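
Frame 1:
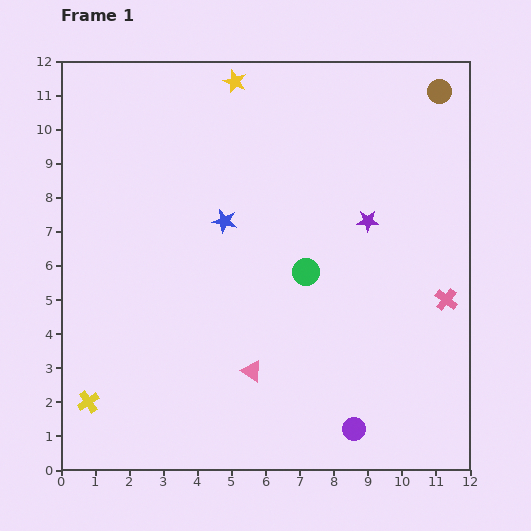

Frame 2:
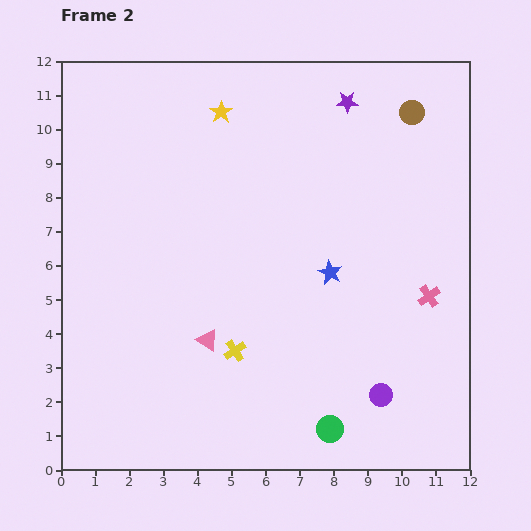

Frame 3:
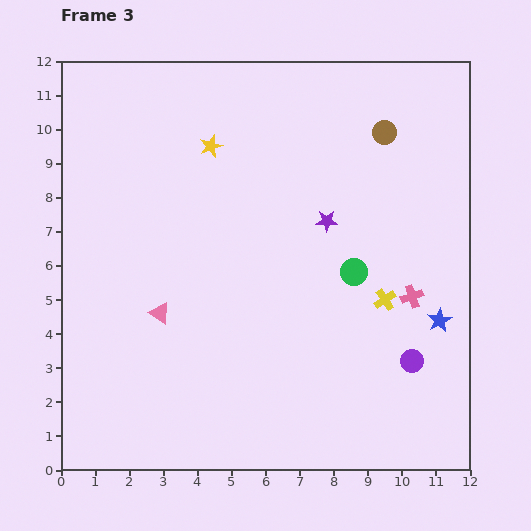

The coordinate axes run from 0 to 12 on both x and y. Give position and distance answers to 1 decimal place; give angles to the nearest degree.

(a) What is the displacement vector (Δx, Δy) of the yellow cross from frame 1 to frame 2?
(4.3, 1.5)

The yellow cross was at (0.8, 2.0) in frame 1 and (5.1, 3.5) in frame 2.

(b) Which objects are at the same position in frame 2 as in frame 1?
none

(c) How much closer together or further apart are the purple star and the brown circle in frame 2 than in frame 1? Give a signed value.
-2.4

Distance in frame 1: 4.3. Distance in frame 2: 1.9.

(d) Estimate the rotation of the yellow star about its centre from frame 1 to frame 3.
30° clockwise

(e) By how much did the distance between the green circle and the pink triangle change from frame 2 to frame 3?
+1.4

Distance in frame 2: 4.4. Distance in frame 3: 5.8.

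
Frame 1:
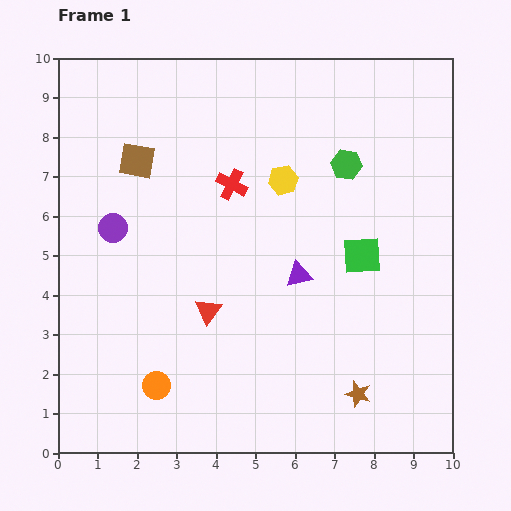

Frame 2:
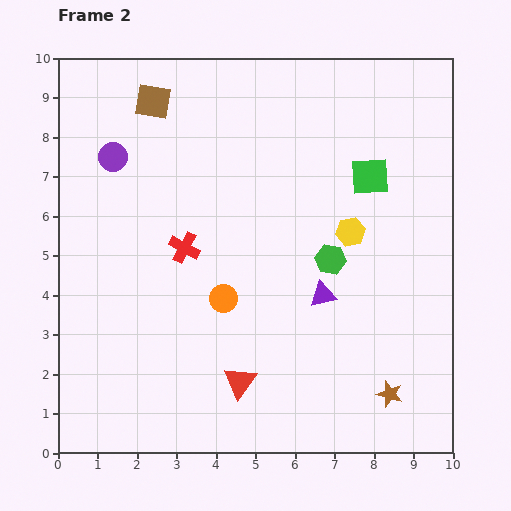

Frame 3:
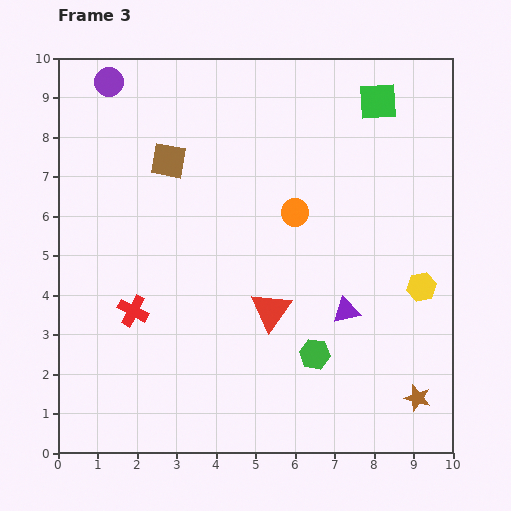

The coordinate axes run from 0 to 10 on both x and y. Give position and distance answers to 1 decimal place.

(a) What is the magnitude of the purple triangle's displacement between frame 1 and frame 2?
0.8

The purple triangle moved from (6.1, 4.5) to (6.7, 4.0), a distance of √(0.6² + 0.5²) ≈ 0.8.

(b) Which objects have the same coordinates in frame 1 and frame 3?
none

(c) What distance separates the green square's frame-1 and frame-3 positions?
3.9

The green square moved from (7.7, 5.0) to (8.1, 8.9), a distance of √(0.4² + 3.9²) ≈ 3.9.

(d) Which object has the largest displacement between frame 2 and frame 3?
the orange circle

(moved 2.8; next 2.4)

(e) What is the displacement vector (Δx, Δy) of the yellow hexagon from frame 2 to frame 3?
(1.8, -1.4)

The yellow hexagon was at (7.4, 5.6) in frame 2 and (9.2, 4.2) in frame 3.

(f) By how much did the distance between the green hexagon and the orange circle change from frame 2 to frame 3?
+0.7

Distance in frame 2: 2.9. Distance in frame 3: 3.6.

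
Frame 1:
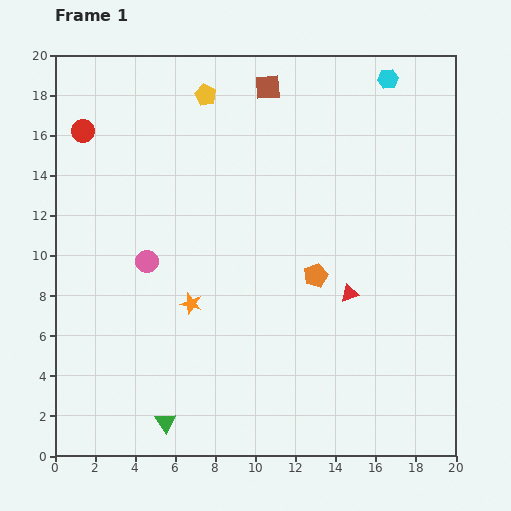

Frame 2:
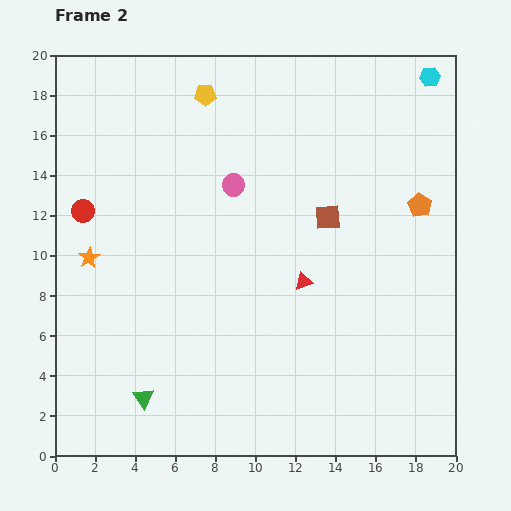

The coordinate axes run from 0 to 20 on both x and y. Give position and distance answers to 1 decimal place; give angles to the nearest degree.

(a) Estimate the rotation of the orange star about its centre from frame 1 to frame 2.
26° clockwise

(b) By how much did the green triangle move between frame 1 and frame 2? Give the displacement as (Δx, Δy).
(-1.1, 1.2)

The green triangle was at (5.5, 1.7) in frame 1 and (4.4, 2.9) in frame 2.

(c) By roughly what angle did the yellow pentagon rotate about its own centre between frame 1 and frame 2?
27° counter-clockwise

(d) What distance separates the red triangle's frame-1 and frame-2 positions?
2.4

The red triangle moved from (14.7, 8.1) to (12.4, 8.7), a distance of √(2.3² + 0.6²) ≈ 2.4.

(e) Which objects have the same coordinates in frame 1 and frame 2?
the yellow pentagon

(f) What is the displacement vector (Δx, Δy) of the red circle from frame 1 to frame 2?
(0.0, -4.0)

The red circle was at (1.4, 16.2) in frame 1 and (1.4, 12.2) in frame 2.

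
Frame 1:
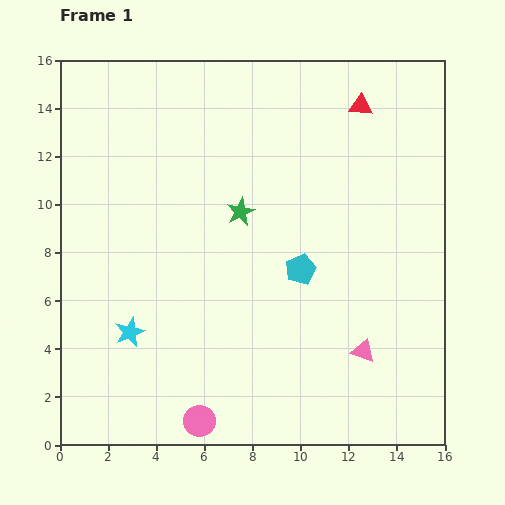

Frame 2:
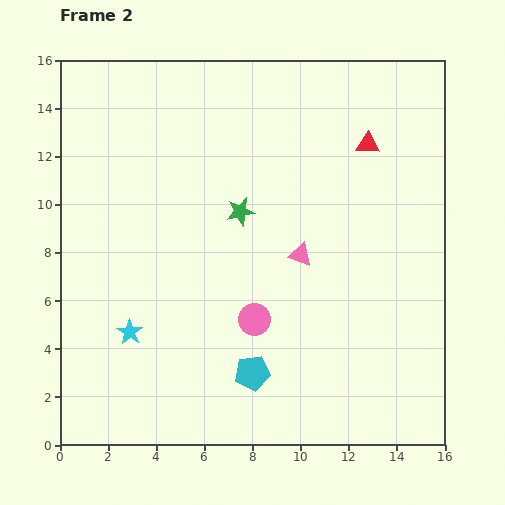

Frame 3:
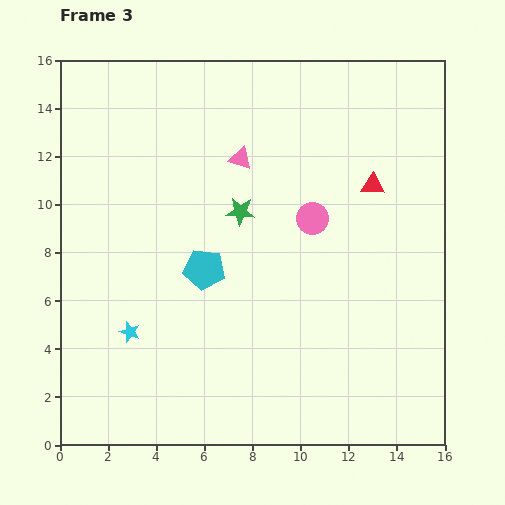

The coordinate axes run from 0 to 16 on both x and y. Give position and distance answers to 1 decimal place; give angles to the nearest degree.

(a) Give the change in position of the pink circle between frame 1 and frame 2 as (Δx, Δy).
(2.3, 4.2)

The pink circle was at (5.8, 1.0) in frame 1 and (8.1, 5.2) in frame 2.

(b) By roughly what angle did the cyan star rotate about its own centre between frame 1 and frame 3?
30° counter-clockwise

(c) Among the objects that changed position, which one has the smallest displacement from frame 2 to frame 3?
the red triangle

(moved 1.7)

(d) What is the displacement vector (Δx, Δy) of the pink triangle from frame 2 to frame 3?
(-2.5, 4.0)

The pink triangle was at (10.0, 7.9) in frame 2 and (7.5, 11.9) in frame 3.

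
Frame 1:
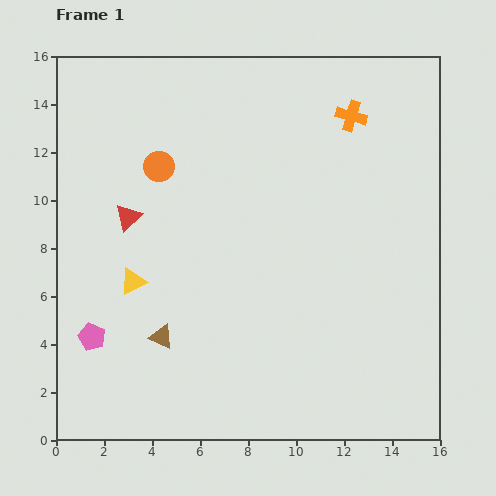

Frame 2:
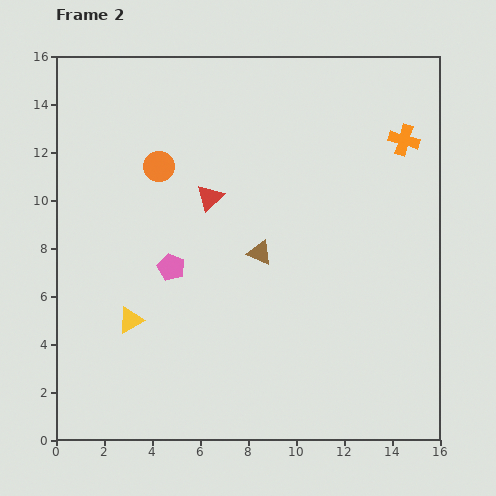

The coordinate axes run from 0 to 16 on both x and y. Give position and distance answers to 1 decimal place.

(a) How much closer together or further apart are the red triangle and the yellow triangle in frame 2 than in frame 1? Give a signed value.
+3.4

Distance in frame 1: 2.7. Distance in frame 2: 6.1.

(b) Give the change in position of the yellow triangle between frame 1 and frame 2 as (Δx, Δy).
(-0.1, -1.6)

The yellow triangle was at (3.2, 6.6) in frame 1 and (3.1, 5.0) in frame 2.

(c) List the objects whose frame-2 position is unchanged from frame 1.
the orange circle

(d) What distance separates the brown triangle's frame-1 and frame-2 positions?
5.4

The brown triangle moved from (4.4, 4.3) to (8.5, 7.8), a distance of √(4.1² + 3.5²) ≈ 5.4.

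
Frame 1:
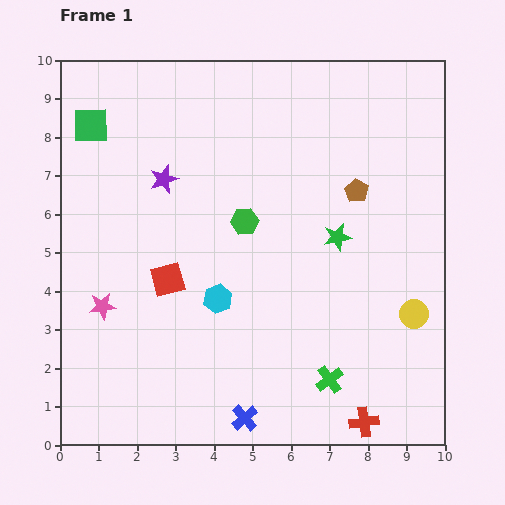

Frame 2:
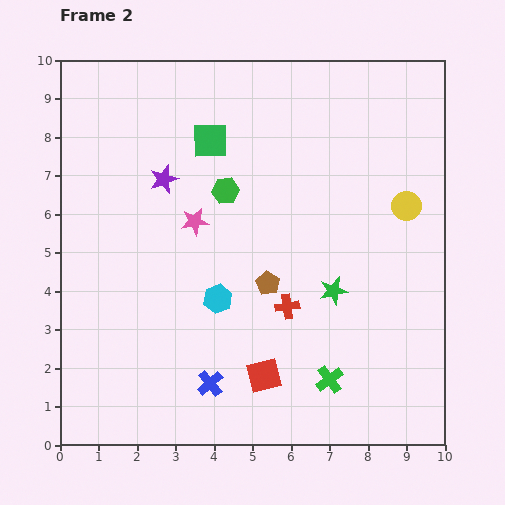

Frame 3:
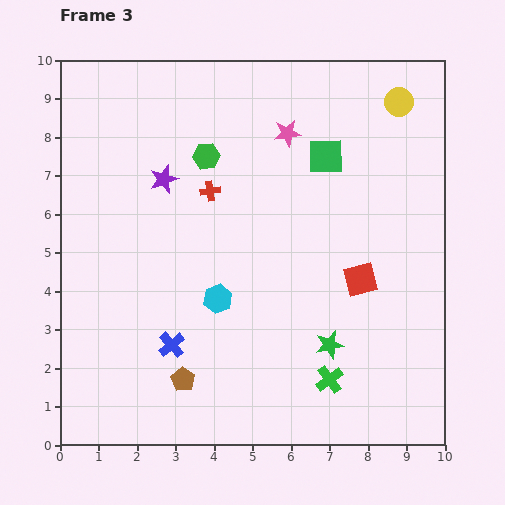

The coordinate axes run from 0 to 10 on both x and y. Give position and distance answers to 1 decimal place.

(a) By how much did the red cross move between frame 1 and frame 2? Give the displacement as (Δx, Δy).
(-2.0, 3.0)

The red cross was at (7.9, 0.6) in frame 1 and (5.9, 3.6) in frame 2.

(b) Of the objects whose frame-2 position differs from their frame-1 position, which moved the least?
the green hexagon

(moved 0.9)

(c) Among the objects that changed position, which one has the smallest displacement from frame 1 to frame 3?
the green hexagon

(moved 2.0)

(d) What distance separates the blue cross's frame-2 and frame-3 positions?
1.4

The blue cross moved from (3.9, 1.6) to (2.9, 2.6), a distance of √(1.0² + 1.0²) ≈ 1.4.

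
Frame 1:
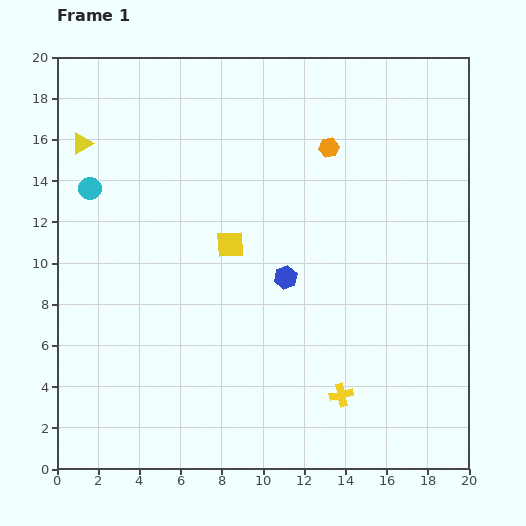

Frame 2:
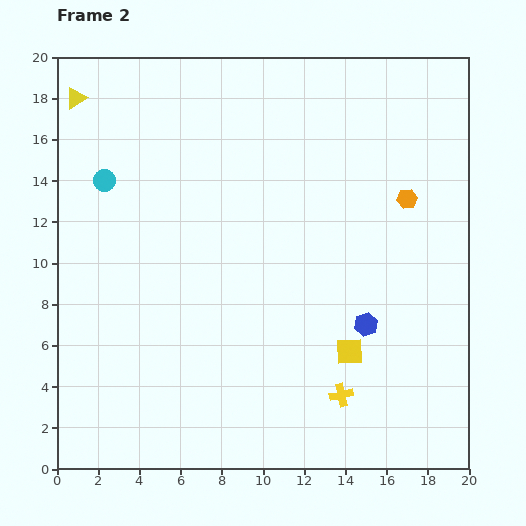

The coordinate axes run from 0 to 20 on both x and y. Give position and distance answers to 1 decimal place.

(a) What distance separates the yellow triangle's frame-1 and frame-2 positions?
2.2

The yellow triangle moved from (1.2, 15.8) to (0.9, 18.0), a distance of √(0.3² + 2.2²) ≈ 2.2.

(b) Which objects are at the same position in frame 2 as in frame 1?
the yellow cross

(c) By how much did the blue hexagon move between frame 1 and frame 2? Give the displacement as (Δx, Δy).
(3.9, -2.3)

The blue hexagon was at (11.1, 9.3) in frame 1 and (15.0, 7.0) in frame 2.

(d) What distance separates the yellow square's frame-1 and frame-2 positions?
7.8

The yellow square moved from (8.4, 10.9) to (14.2, 5.7), a distance of √(5.8² + 5.2²) ≈ 7.8.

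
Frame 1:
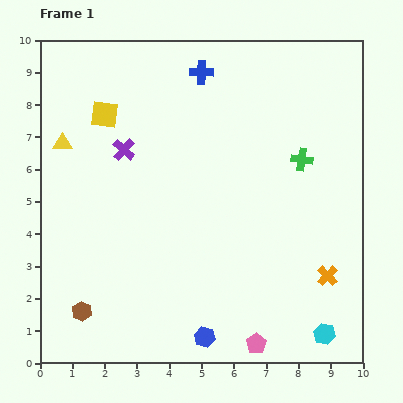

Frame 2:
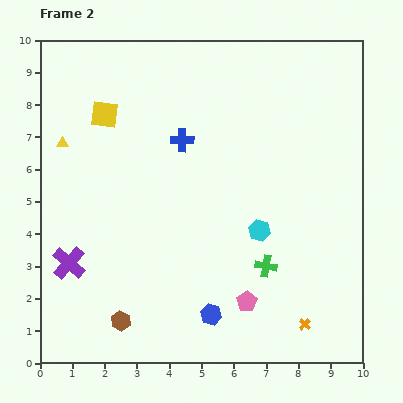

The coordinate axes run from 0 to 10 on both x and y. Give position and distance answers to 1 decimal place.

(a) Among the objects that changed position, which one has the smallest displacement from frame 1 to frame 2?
the blue hexagon

(moved 0.7)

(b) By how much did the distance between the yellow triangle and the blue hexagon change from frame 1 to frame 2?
-0.4

Distance in frame 1: 7.4. Distance in frame 2: 7.0.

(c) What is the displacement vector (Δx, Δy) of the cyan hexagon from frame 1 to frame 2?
(-2.0, 3.2)

The cyan hexagon was at (8.8, 0.9) in frame 1 and (6.8, 4.1) in frame 2.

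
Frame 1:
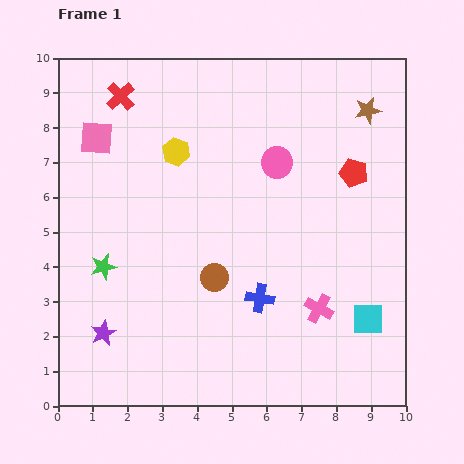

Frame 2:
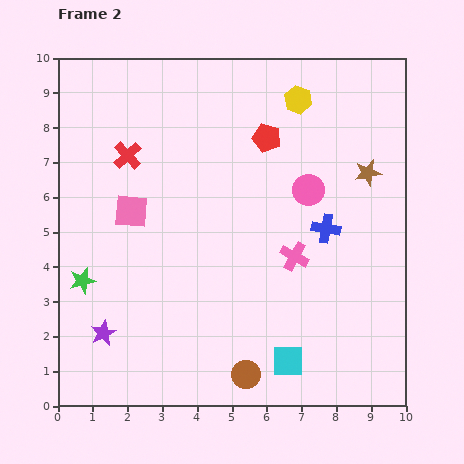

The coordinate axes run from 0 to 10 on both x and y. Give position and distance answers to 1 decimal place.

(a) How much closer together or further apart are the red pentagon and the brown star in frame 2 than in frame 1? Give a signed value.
+1.3

Distance in frame 1: 1.8. Distance in frame 2: 3.1.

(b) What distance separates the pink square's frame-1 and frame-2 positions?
2.3

The pink square moved from (1.1, 7.7) to (2.1, 5.6), a distance of √(1.0² + 2.1²) ≈ 2.3.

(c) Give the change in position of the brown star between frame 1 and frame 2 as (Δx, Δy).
(0.0, -1.8)

The brown star was at (8.9, 8.5) in frame 1 and (8.9, 6.7) in frame 2.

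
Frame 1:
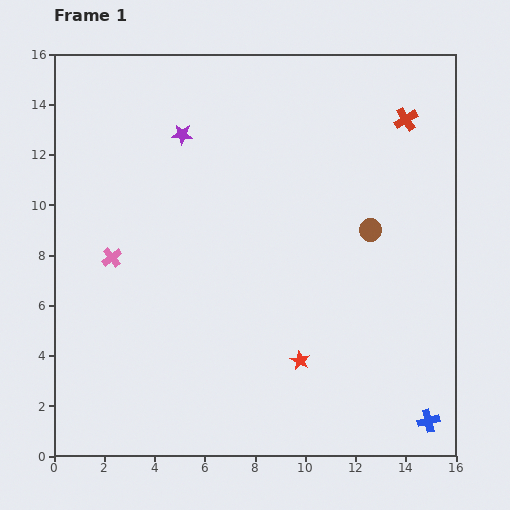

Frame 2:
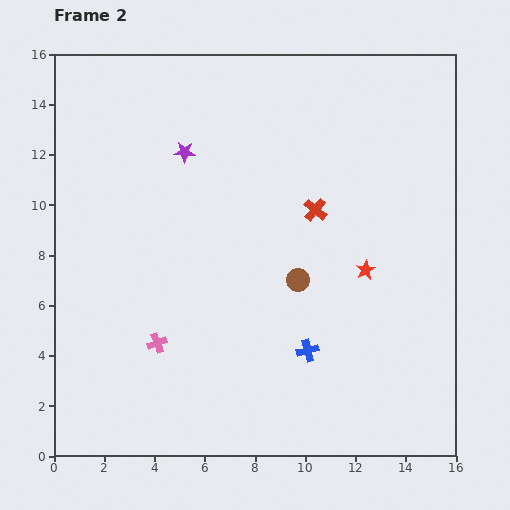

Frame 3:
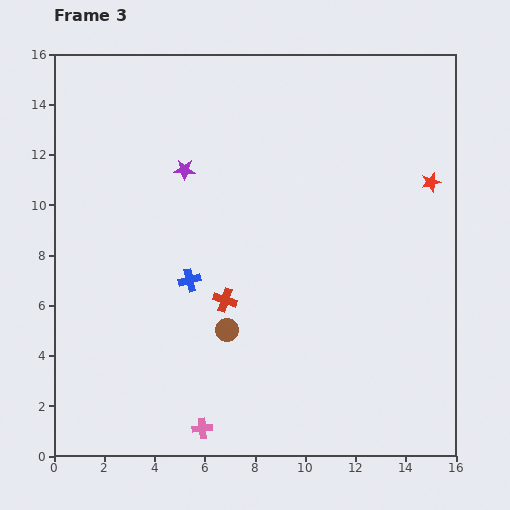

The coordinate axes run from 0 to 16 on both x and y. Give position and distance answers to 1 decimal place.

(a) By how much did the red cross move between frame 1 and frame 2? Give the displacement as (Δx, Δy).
(-3.6, -3.6)

The red cross was at (14.0, 13.4) in frame 1 and (10.4, 9.8) in frame 2.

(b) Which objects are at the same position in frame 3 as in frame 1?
none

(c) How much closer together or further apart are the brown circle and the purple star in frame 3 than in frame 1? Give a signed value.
-1.8

Distance in frame 1: 8.4. Distance in frame 3: 6.6.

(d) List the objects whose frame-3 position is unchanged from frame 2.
none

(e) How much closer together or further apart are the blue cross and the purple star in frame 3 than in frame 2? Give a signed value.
-4.9

Distance in frame 2: 9.3. Distance in frame 3: 4.4.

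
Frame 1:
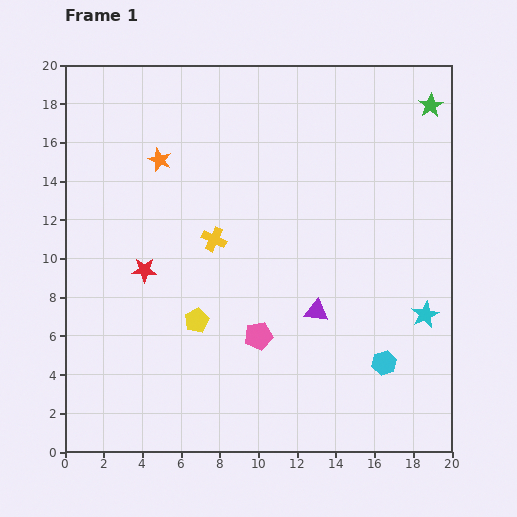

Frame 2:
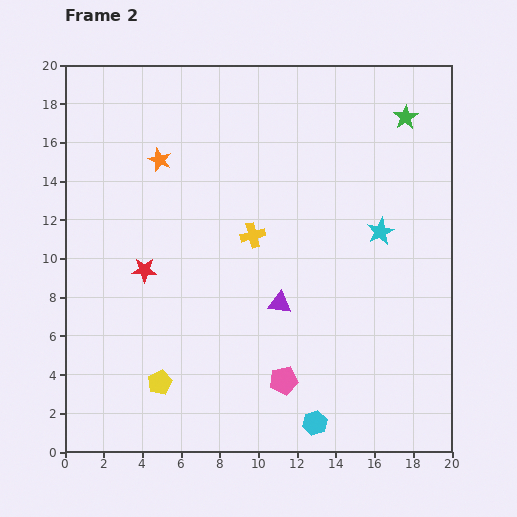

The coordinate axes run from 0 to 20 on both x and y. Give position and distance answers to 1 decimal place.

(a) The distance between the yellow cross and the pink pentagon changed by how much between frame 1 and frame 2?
+2.2

Distance in frame 1: 5.5. Distance in frame 2: 7.7.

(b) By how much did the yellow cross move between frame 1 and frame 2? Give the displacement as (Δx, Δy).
(2.0, 0.2)

The yellow cross was at (7.7, 11.0) in frame 1 and (9.7, 11.2) in frame 2.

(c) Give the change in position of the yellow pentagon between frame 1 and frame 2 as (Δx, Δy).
(-1.9, -3.2)

The yellow pentagon was at (6.8, 6.8) in frame 1 and (4.9, 3.6) in frame 2.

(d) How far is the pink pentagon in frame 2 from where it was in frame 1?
2.6

The pink pentagon moved from (10.0, 6.0) to (11.3, 3.7), a distance of √(1.3² + 2.3²) ≈ 2.6.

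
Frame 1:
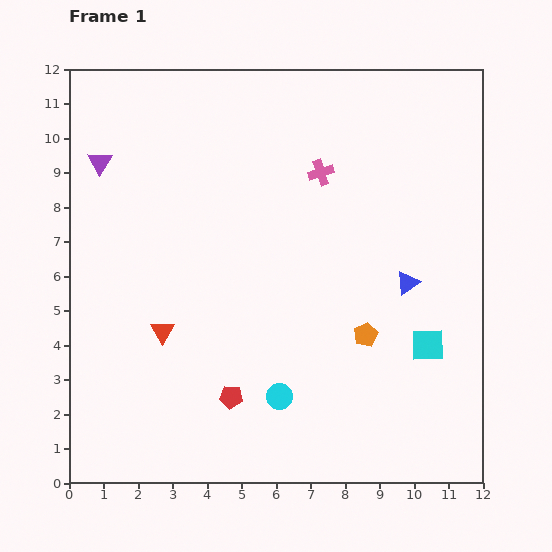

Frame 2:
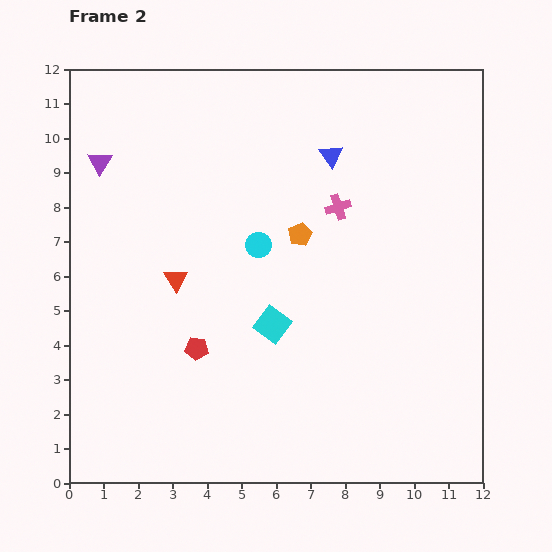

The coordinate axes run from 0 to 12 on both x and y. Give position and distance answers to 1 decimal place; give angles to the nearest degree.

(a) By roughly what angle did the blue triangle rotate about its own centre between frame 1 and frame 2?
29° counter-clockwise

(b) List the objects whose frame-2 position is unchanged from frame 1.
the purple triangle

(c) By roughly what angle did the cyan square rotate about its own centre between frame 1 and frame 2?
39° clockwise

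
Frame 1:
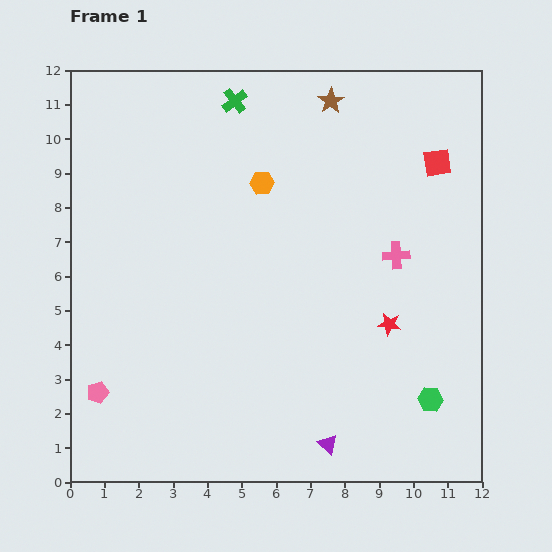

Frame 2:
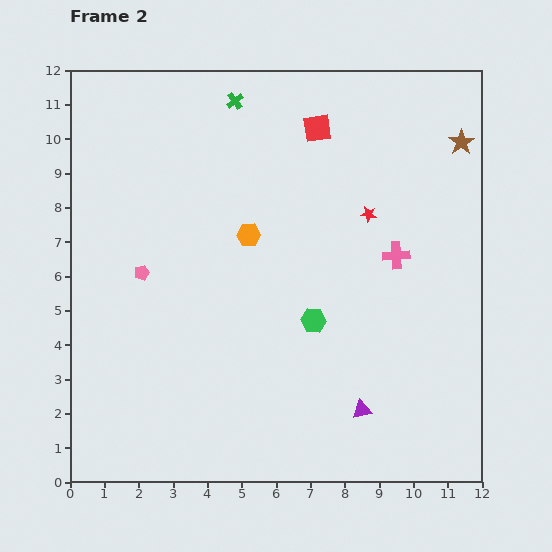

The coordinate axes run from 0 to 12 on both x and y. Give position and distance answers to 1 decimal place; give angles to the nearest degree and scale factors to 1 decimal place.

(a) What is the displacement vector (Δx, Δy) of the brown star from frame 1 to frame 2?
(3.8, -1.2)

The brown star was at (7.6, 11.1) in frame 1 and (11.4, 9.9) in frame 2.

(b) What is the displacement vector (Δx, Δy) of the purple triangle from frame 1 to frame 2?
(1.0, 1.0)

The purple triangle was at (7.5, 1.1) in frame 1 and (8.5, 2.1) in frame 2.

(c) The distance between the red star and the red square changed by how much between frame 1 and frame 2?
-2.0

Distance in frame 1: 4.9. Distance in frame 2: 2.9.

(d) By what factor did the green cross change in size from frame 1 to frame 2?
0.7×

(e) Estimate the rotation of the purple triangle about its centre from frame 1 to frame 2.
53° counter-clockwise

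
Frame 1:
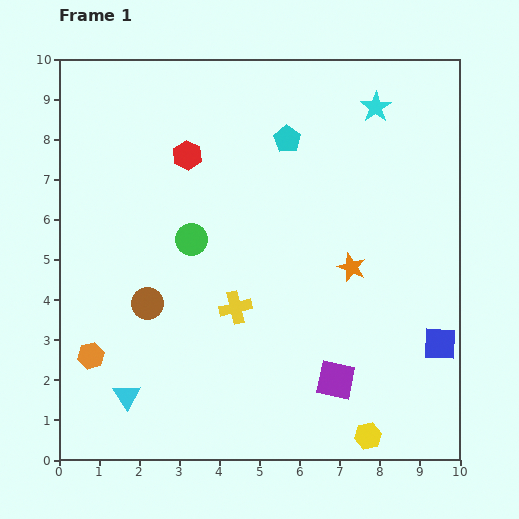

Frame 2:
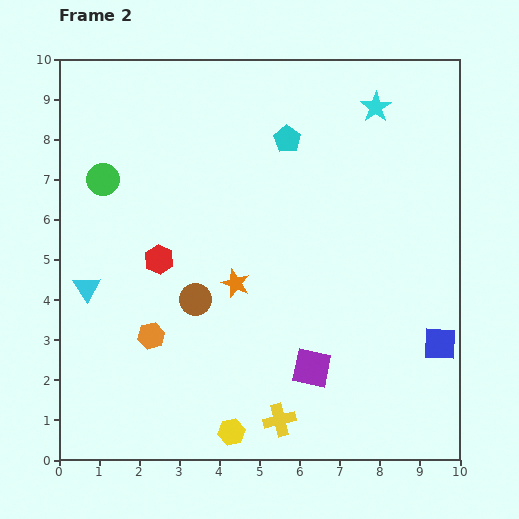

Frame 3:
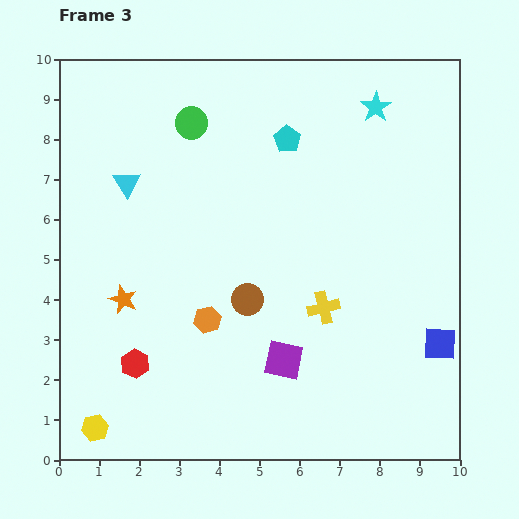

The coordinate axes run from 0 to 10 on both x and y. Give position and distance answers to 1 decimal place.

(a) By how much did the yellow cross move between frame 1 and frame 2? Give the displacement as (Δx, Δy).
(1.1, -2.8)

The yellow cross was at (4.4, 3.8) in frame 1 and (5.5, 1.0) in frame 2.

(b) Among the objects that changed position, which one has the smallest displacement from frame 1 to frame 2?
the purple square

(moved 0.7)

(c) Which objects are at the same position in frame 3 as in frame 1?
the blue square, the cyan star, the cyan pentagon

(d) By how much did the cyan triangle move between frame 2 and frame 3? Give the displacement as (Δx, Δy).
(1.0, 2.6)

The cyan triangle was at (0.7, 4.3) in frame 2 and (1.7, 6.9) in frame 3.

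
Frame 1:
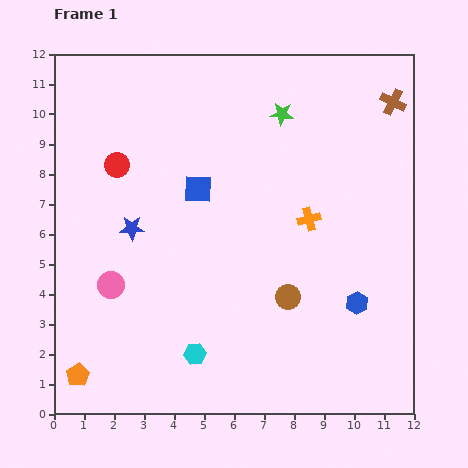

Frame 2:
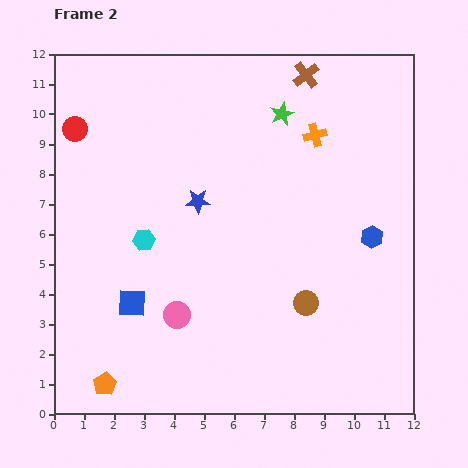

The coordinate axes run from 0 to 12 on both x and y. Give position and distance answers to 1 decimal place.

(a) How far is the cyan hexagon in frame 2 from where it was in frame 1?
4.2

The cyan hexagon moved from (4.7, 2.0) to (3.0, 5.8), a distance of √(1.7² + 3.8²) ≈ 4.2.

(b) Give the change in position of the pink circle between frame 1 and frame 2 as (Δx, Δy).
(2.2, -1.0)

The pink circle was at (1.9, 4.3) in frame 1 and (4.1, 3.3) in frame 2.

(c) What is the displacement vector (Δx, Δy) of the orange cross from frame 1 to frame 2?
(0.2, 2.8)

The orange cross was at (8.5, 6.5) in frame 1 and (8.7, 9.3) in frame 2.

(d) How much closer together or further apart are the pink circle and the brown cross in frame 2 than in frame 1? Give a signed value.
-2.1

Distance in frame 1: 11.2. Distance in frame 2: 9.1.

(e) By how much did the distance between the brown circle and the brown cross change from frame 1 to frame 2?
+0.2

Distance in frame 1: 7.4. Distance in frame 2: 7.6.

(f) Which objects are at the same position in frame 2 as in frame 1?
the green star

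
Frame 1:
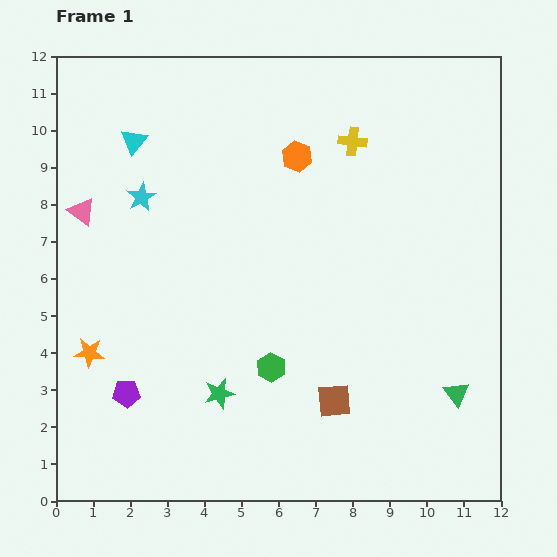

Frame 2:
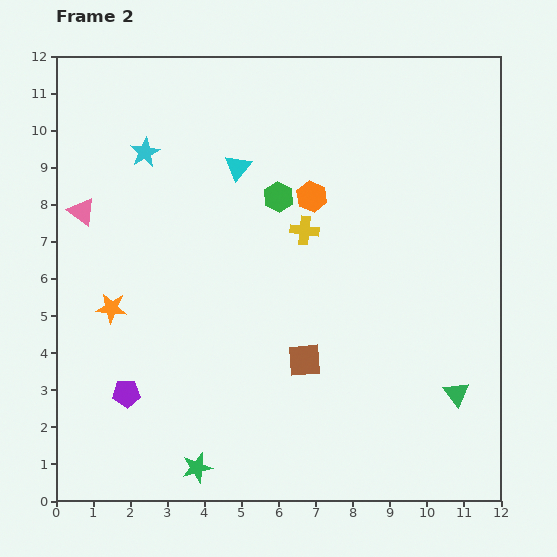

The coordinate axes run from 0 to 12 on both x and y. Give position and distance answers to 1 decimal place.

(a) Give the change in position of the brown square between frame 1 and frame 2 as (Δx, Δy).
(-0.8, 1.1)

The brown square was at (7.5, 2.7) in frame 1 and (6.7, 3.8) in frame 2.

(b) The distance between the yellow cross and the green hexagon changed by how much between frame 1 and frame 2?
-5.4

Distance in frame 1: 6.5. Distance in frame 2: 1.1.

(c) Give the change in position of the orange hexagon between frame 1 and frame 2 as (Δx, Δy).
(0.4, -1.1)

The orange hexagon was at (6.5, 9.3) in frame 1 and (6.9, 8.2) in frame 2.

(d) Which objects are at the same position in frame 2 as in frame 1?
the green triangle, the pink triangle, the purple pentagon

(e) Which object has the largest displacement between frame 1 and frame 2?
the green hexagon

(moved 4.6; next 2.9)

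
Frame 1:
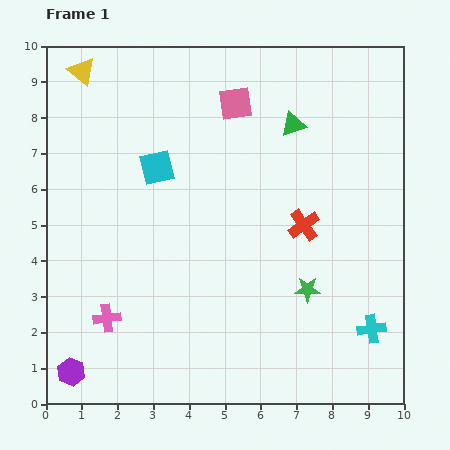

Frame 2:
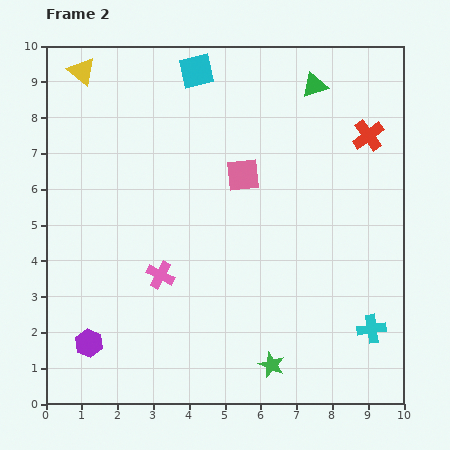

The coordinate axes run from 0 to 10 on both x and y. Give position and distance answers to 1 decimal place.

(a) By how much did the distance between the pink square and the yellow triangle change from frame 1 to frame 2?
+1.0

Distance in frame 1: 4.4. Distance in frame 2: 5.4.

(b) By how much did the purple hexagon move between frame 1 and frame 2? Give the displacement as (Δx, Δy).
(0.5, 0.8)

The purple hexagon was at (0.7, 0.9) in frame 1 and (1.2, 1.7) in frame 2.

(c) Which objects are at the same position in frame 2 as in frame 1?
the cyan cross, the yellow triangle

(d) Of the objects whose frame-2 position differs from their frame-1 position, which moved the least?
the purple hexagon

(moved 0.9)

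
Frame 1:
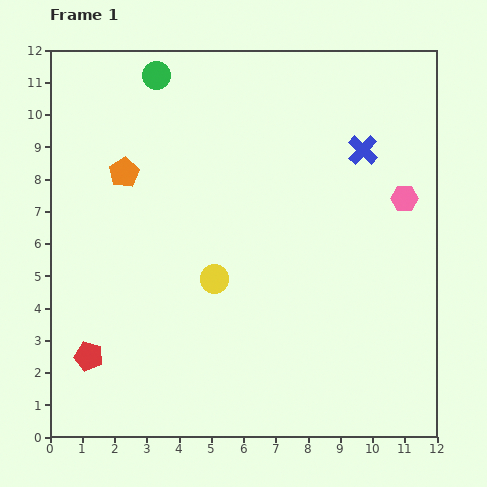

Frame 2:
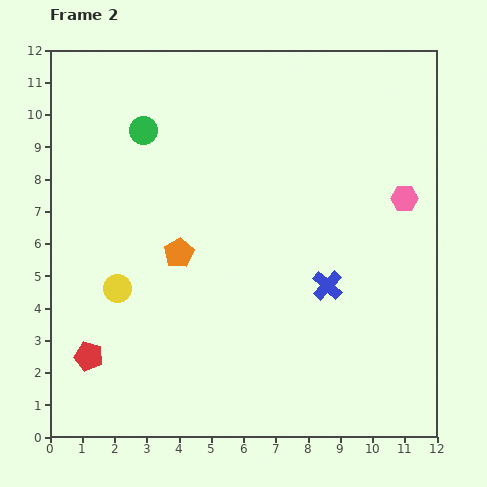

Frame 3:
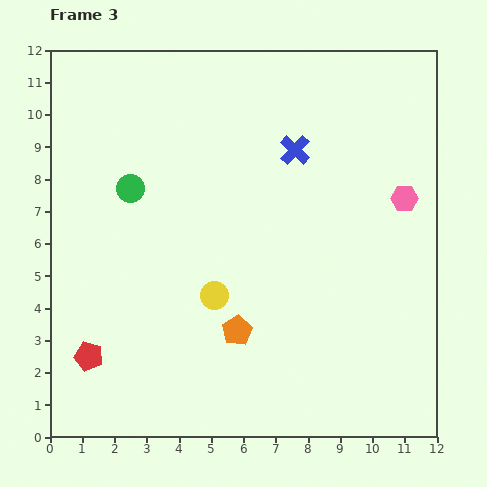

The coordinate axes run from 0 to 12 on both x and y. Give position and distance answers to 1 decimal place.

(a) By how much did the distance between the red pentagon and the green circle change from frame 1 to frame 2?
-1.7

Distance in frame 1: 8.9. Distance in frame 2: 7.2.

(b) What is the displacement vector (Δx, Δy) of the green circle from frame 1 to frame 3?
(-0.8, -3.5)

The green circle was at (3.3, 11.2) in frame 1 and (2.5, 7.7) in frame 3.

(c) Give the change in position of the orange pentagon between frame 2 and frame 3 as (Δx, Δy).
(1.8, -2.4)

The orange pentagon was at (4.0, 5.7) in frame 2 and (5.8, 3.3) in frame 3.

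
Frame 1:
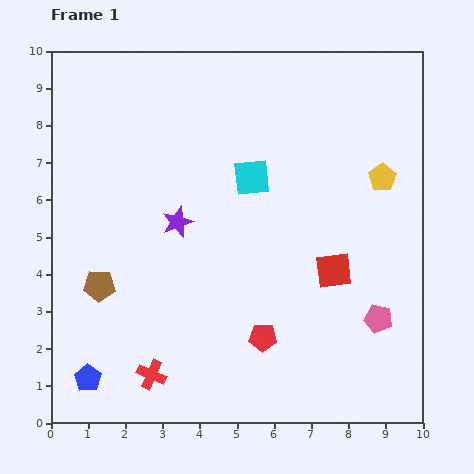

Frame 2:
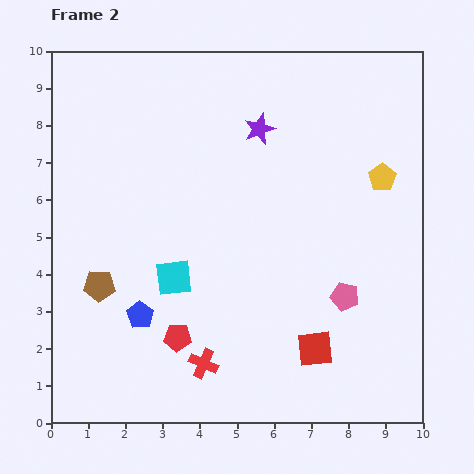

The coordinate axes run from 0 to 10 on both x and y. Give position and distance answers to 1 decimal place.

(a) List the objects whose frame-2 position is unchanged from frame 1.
the brown pentagon, the yellow pentagon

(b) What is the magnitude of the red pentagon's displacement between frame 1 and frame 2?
2.3

The red pentagon moved from (5.7, 2.3) to (3.4, 2.3), a distance of √(2.3² + 0.0²) ≈ 2.3.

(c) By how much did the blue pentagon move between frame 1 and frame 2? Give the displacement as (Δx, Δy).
(1.4, 1.7)

The blue pentagon was at (1.0, 1.2) in frame 1 and (2.4, 2.9) in frame 2.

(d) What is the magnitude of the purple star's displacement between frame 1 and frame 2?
3.3

The purple star moved from (3.4, 5.4) to (5.6, 7.9), a distance of √(2.2² + 2.5²) ≈ 3.3.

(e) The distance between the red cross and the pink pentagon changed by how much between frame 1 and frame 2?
-2.1

Distance in frame 1: 6.3. Distance in frame 2: 4.2.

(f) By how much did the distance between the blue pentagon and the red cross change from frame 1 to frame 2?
+0.4

Distance in frame 1: 1.7. Distance in frame 2: 2.1.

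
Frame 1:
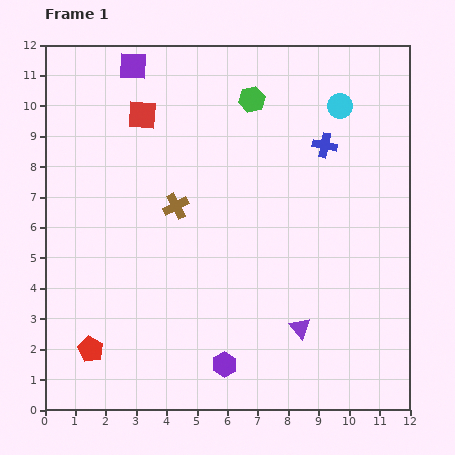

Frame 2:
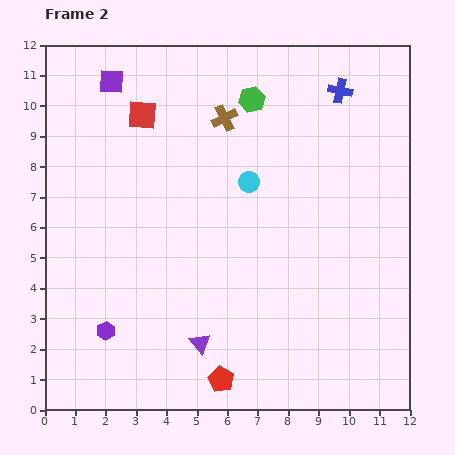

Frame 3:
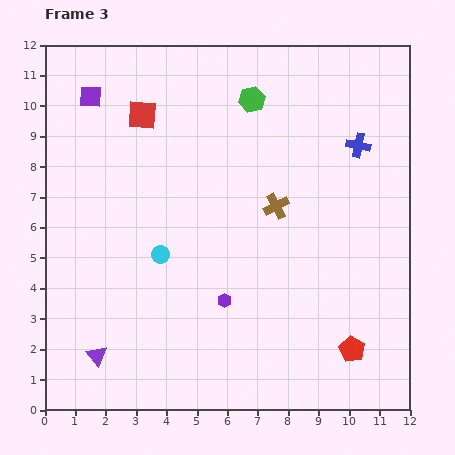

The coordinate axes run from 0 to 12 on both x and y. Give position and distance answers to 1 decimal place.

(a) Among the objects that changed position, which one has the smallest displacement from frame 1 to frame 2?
the purple square

(moved 0.9)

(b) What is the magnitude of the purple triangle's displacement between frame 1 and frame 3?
6.8

The purple triangle moved from (8.4, 2.7) to (1.7, 1.8), a distance of √(6.7² + 0.9²) ≈ 6.8.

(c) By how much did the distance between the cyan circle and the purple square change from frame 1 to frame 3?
-1.2

Distance in frame 1: 6.9. Distance in frame 3: 5.7.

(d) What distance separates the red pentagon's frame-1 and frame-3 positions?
8.6

The red pentagon moved from (1.5, 2.0) to (10.1, 2.0), a distance of √(8.6² + 0.0²) ≈ 8.6.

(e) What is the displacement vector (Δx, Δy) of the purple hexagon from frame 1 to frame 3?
(0.0, 2.1)

The purple hexagon was at (5.9, 1.5) in frame 1 and (5.9, 3.6) in frame 3.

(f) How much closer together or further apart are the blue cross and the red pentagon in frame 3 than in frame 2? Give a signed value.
-3.6

Distance in frame 2: 10.3. Distance in frame 3: 6.7.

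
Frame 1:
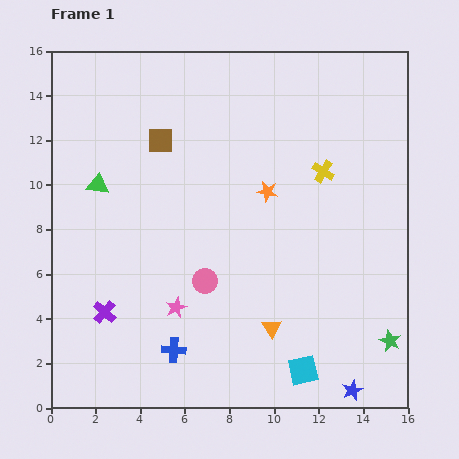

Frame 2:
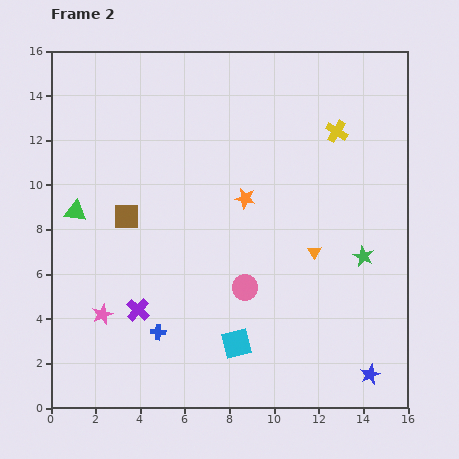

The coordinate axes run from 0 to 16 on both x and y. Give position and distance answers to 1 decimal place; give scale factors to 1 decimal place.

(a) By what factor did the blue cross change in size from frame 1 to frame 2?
0.6×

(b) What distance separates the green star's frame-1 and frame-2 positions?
4.0

The green star moved from (15.2, 3.0) to (14.0, 6.8), a distance of √(1.2² + 3.8²) ≈ 4.0.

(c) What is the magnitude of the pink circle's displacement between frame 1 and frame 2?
1.8

The pink circle moved from (6.9, 5.7) to (8.7, 5.4), a distance of √(1.8² + 0.3²) ≈ 1.8.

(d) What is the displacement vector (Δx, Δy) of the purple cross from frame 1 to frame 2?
(1.5, 0.1)

The purple cross was at (2.4, 4.3) in frame 1 and (3.9, 4.4) in frame 2.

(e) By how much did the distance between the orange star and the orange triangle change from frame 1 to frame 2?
-2.2

Distance in frame 1: 6.1. Distance in frame 2: 3.9.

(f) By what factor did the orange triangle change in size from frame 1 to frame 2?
0.7×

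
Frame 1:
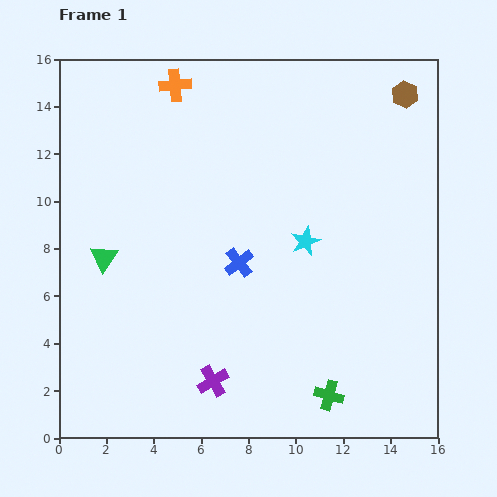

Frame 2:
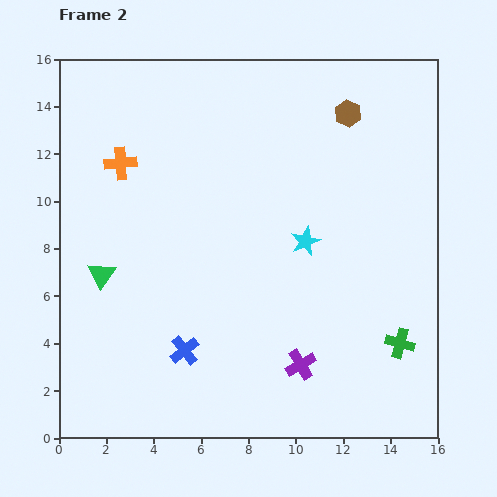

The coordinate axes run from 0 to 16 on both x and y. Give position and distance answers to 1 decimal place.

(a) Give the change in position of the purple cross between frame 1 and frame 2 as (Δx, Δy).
(3.7, 0.7)

The purple cross was at (6.5, 2.4) in frame 1 and (10.2, 3.1) in frame 2.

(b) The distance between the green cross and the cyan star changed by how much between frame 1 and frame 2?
-0.7

Distance in frame 1: 6.6. Distance in frame 2: 5.9.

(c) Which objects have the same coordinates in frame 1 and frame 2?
the cyan star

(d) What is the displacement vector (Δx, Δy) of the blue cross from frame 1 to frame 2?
(-2.3, -3.7)

The blue cross was at (7.6, 7.4) in frame 1 and (5.3, 3.7) in frame 2.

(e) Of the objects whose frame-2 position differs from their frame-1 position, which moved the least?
the green triangle

(moved 0.7)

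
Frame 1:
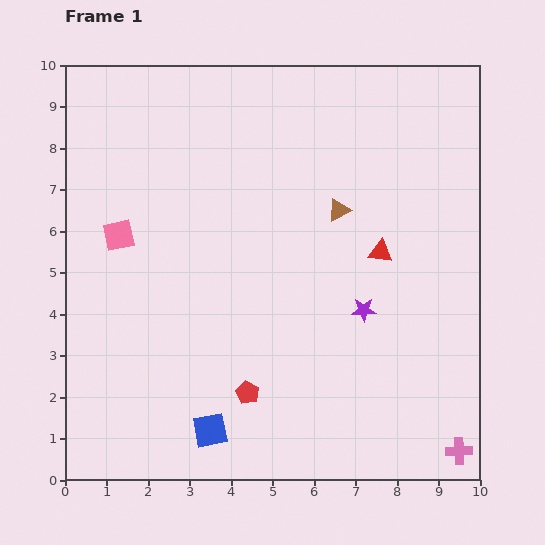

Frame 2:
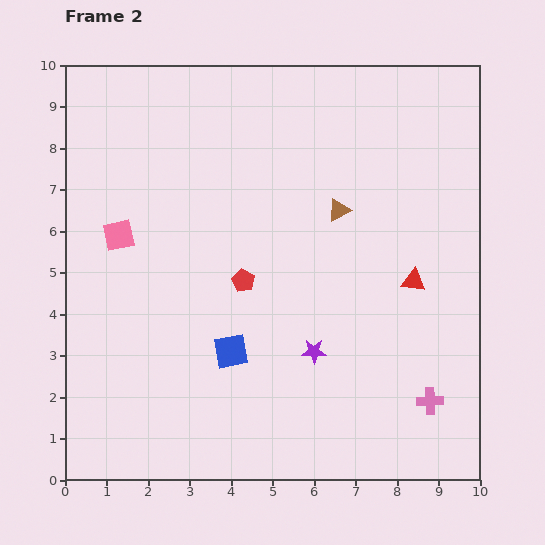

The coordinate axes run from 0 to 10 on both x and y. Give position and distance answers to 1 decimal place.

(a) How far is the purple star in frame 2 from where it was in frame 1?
1.6

The purple star moved from (7.2, 4.1) to (6.0, 3.1), a distance of √(1.2² + 1.0²) ≈ 1.6.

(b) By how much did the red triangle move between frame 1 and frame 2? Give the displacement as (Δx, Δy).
(0.8, -0.7)

The red triangle was at (7.6, 5.5) in frame 1 and (8.4, 4.8) in frame 2.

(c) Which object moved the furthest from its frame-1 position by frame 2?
the red pentagon

(moved 2.7; next 2.0)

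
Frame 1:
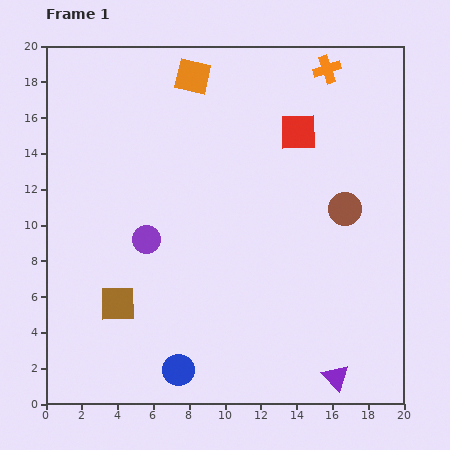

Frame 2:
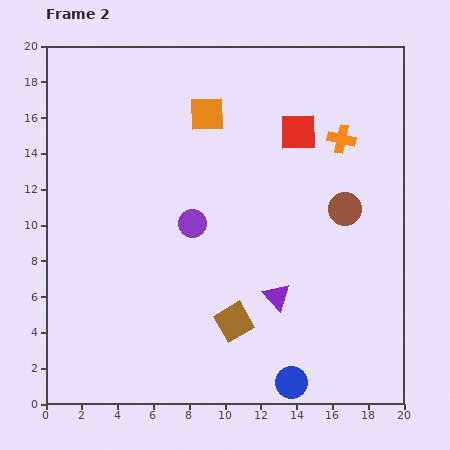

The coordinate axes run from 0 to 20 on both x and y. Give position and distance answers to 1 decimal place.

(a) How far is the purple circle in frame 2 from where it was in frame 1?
2.8

The purple circle moved from (5.6, 9.2) to (8.2, 10.1), a distance of √(2.6² + 0.9²) ≈ 2.8.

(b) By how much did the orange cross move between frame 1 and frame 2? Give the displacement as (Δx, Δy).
(0.8, -3.9)

The orange cross was at (15.7, 18.7) in frame 1 and (16.5, 14.8) in frame 2.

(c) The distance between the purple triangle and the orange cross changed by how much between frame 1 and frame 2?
-7.7

Distance in frame 1: 17.2. Distance in frame 2: 9.5.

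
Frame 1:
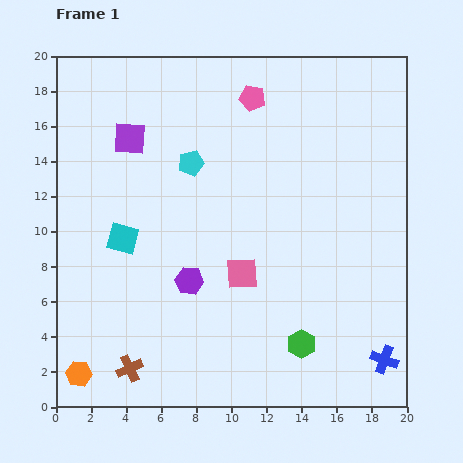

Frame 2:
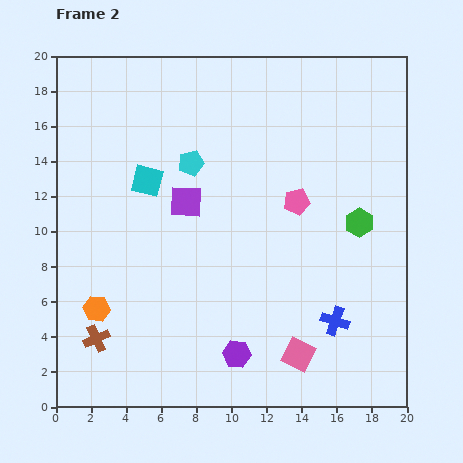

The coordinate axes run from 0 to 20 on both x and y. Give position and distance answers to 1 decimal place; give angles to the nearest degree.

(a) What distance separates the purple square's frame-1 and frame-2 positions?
4.8

The purple square moved from (4.2, 15.3) to (7.4, 11.7), a distance of √(3.2² + 3.6²) ≈ 4.8.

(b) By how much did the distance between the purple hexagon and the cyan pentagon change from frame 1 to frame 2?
+4.5

Distance in frame 1: 6.7. Distance in frame 2: 11.2.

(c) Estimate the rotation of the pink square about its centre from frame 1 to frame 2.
30° clockwise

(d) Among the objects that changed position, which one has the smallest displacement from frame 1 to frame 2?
the brown cross

(moved 2.5)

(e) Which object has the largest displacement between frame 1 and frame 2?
the green hexagon

(moved 7.6; next 6.4)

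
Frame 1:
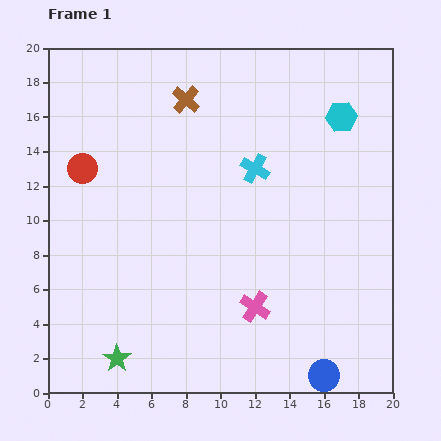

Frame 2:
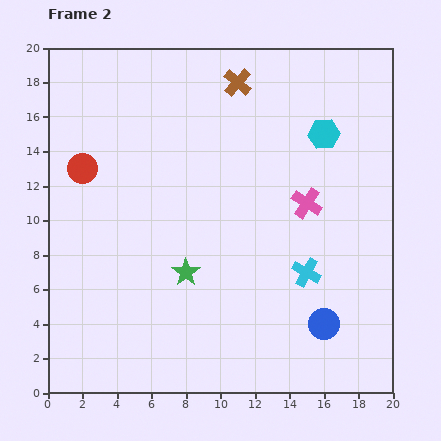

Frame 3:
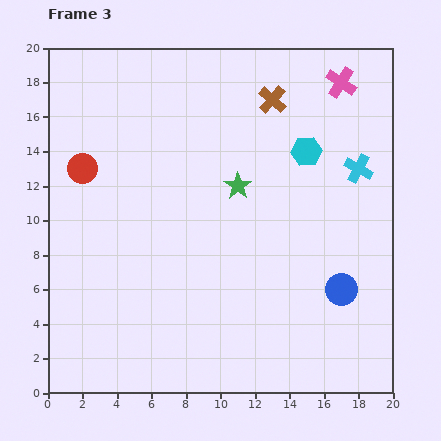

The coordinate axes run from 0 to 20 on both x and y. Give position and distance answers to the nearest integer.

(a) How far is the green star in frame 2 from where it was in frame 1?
6

The green star moved from (4, 2) to (8, 7), a distance of √(4² + 5²) ≈ 6.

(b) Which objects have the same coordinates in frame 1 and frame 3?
the red circle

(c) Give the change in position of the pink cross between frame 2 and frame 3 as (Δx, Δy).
(2, 7)

The pink cross was at (15, 11) in frame 2 and (17, 18) in frame 3.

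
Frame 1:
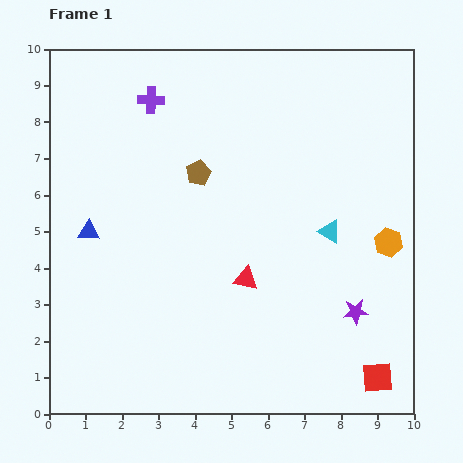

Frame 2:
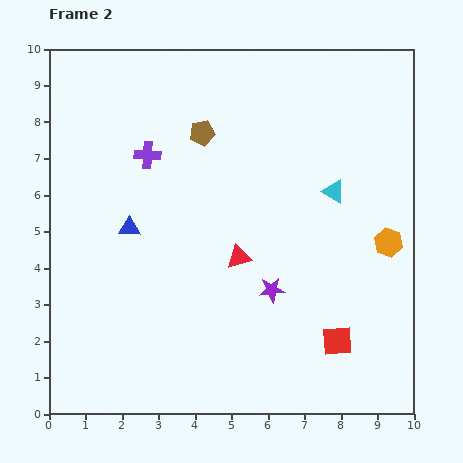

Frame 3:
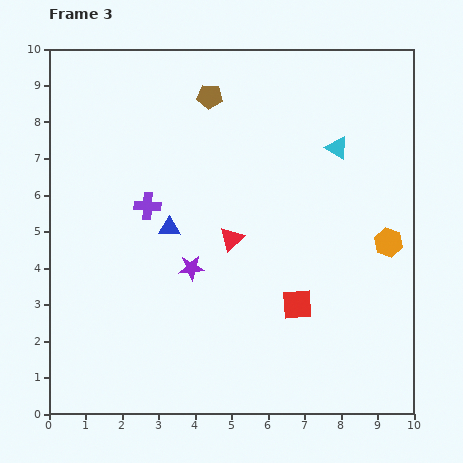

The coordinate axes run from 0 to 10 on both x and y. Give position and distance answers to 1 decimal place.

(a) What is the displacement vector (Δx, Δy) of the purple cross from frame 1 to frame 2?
(-0.1, -1.5)

The purple cross was at (2.8, 8.6) in frame 1 and (2.7, 7.1) in frame 2.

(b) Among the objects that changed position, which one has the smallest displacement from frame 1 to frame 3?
the red triangle

(moved 1.2)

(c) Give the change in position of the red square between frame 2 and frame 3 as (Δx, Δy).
(-1.1, 1.0)

The red square was at (7.9, 2.0) in frame 2 and (6.8, 3.0) in frame 3.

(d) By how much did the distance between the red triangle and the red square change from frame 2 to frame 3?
-1.0

Distance in frame 2: 3.5. Distance in frame 3: 2.5.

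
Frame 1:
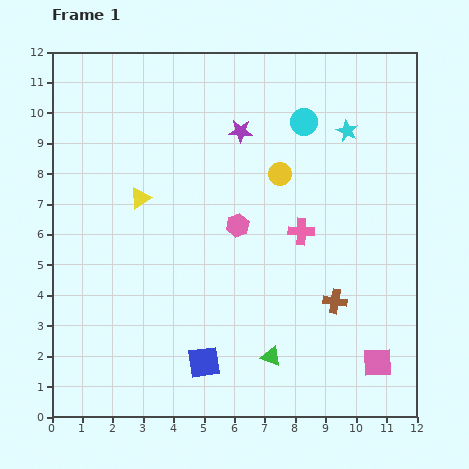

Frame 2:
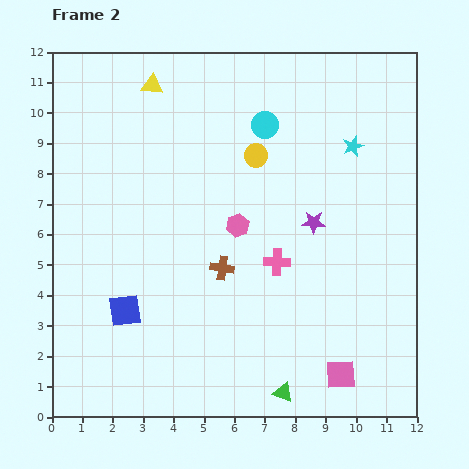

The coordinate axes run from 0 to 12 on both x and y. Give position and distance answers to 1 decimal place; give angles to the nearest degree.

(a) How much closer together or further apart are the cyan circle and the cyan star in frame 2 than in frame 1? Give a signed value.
+1.6

Distance in frame 1: 1.4. Distance in frame 2: 3.0.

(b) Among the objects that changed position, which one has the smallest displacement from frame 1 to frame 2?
the cyan star

(moved 0.5)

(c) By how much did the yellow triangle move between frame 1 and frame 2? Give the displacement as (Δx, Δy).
(0.4, 3.7)

The yellow triangle was at (2.9, 7.2) in frame 1 and (3.3, 10.9) in frame 2.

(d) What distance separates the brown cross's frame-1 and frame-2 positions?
3.9

The brown cross moved from (9.3, 3.8) to (5.6, 4.9), a distance of √(3.7² + 1.1²) ≈ 3.9.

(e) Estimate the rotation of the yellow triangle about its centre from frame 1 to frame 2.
38° clockwise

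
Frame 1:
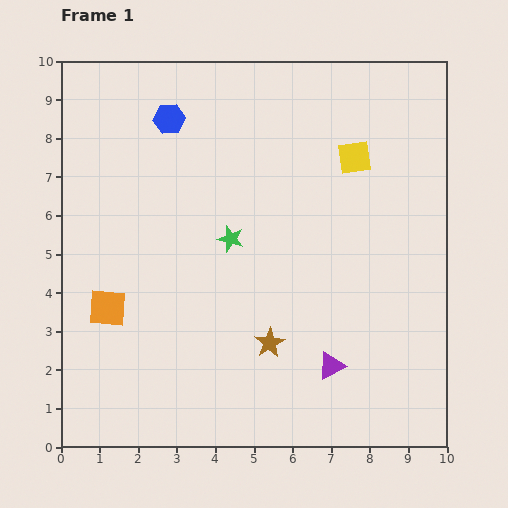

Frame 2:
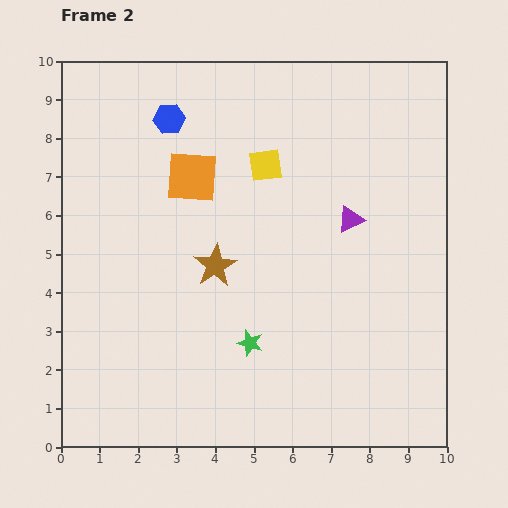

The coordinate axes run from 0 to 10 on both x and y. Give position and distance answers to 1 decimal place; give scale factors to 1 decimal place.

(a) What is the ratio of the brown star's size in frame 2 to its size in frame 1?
1.4×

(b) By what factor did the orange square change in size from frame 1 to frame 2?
1.4×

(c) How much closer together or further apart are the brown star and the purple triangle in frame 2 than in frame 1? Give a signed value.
+2.0

Distance in frame 1: 1.7. Distance in frame 2: 3.7.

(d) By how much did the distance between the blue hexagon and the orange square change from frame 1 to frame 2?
-3.6

Distance in frame 1: 5.2. Distance in frame 2: 1.6.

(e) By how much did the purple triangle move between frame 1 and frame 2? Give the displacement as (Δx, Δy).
(0.5, 3.8)

The purple triangle was at (7.0, 2.1) in frame 1 and (7.5, 5.9) in frame 2.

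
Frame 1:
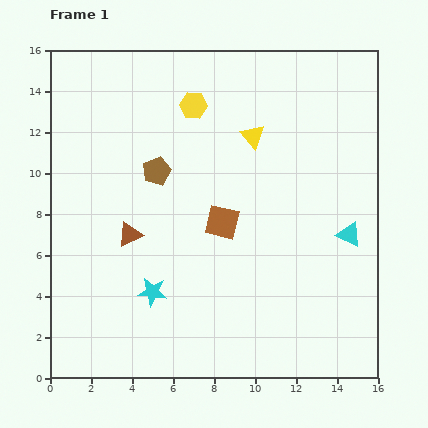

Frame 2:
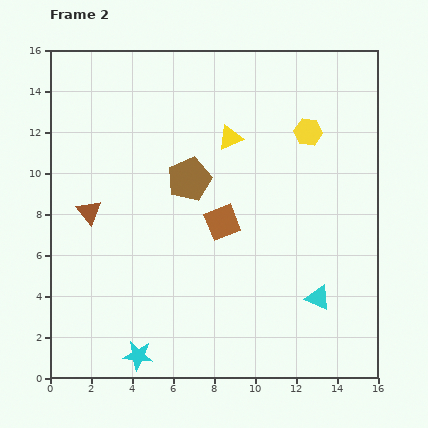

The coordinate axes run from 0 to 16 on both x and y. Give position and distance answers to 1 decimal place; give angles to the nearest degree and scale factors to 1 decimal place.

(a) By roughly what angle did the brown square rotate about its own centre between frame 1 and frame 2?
35° counter-clockwise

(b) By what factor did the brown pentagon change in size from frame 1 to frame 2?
1.5×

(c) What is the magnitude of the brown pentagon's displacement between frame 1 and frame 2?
1.6

The brown pentagon moved from (5.2, 10.1) to (6.8, 9.7), a distance of √(1.6² + 0.4²) ≈ 1.6.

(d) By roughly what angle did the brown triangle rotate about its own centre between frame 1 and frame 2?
44° counter-clockwise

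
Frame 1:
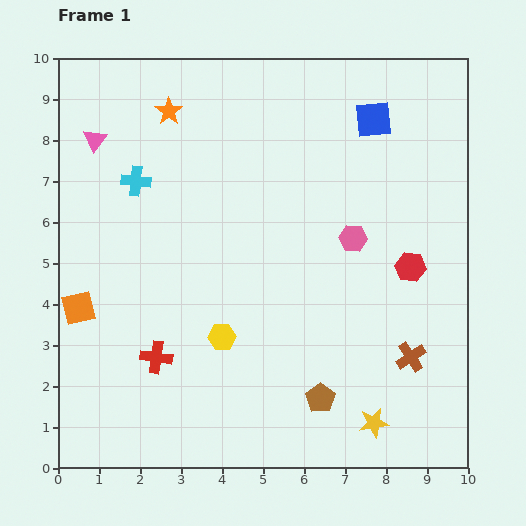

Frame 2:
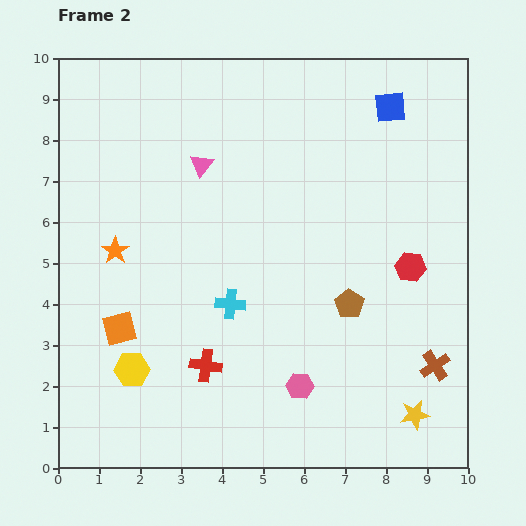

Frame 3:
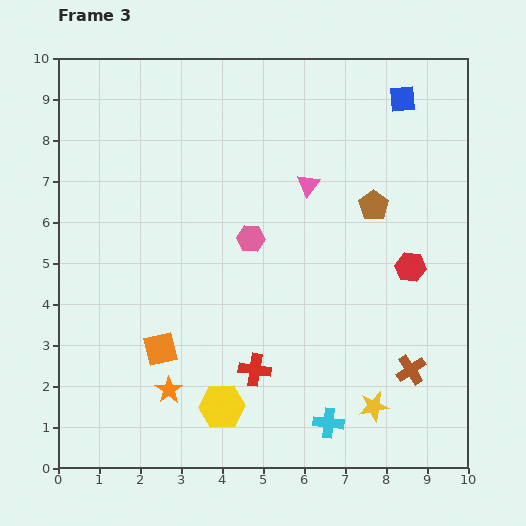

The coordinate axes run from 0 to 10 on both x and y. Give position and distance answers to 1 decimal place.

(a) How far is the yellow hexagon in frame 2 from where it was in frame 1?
2.3

The yellow hexagon moved from (4.0, 3.2) to (1.8, 2.4), a distance of √(2.2² + 0.8²) ≈ 2.3.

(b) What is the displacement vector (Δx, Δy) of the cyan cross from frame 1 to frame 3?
(4.7, -5.9)

The cyan cross was at (1.9, 7.0) in frame 1 and (6.6, 1.1) in frame 3.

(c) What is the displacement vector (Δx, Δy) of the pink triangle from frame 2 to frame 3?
(2.6, -0.5)

The pink triangle was at (3.5, 7.4) in frame 2 and (6.1, 6.9) in frame 3.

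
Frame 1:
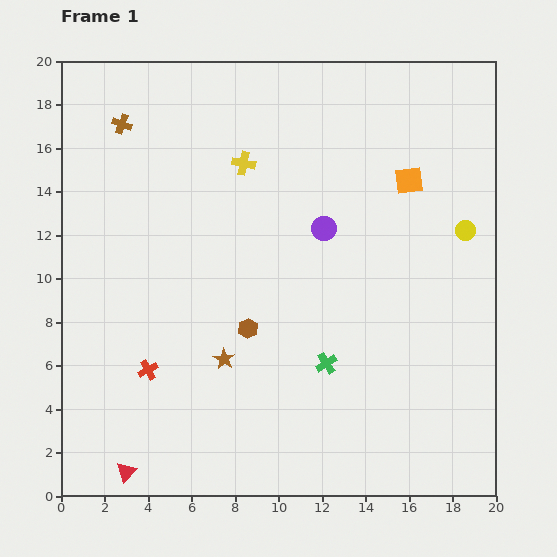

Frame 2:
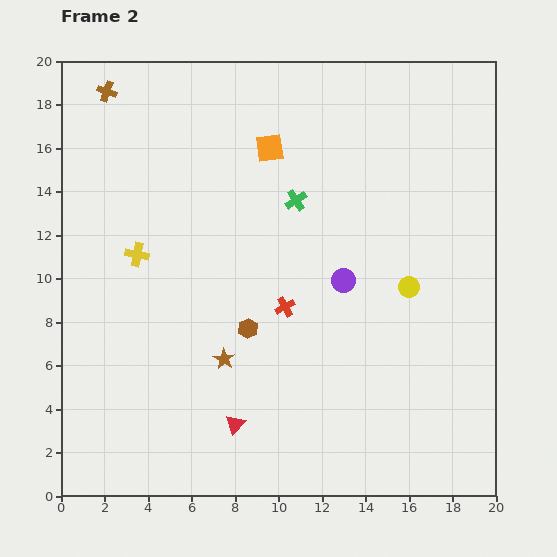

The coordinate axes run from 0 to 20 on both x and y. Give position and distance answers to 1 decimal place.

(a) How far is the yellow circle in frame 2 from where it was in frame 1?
3.7

The yellow circle moved from (18.6, 12.2) to (16.0, 9.6), a distance of √(2.6² + 2.6²) ≈ 3.7.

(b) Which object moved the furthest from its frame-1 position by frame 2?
the green cross

(moved 7.6; next 6.9)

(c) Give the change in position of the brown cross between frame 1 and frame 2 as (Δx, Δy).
(-0.7, 1.5)

The brown cross was at (2.8, 17.1) in frame 1 and (2.1, 18.6) in frame 2.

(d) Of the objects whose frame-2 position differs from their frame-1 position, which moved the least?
the brown cross

(moved 1.7)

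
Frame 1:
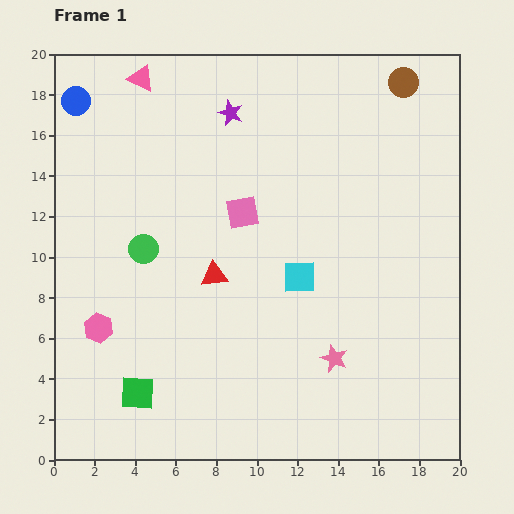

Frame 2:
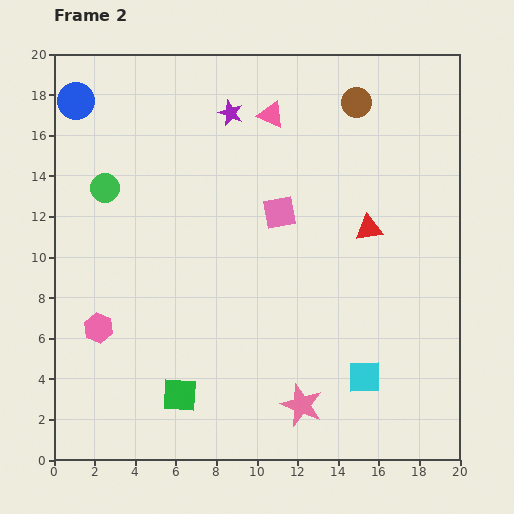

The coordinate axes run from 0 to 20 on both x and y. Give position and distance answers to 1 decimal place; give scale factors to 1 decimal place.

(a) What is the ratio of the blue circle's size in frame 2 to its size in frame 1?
1.3×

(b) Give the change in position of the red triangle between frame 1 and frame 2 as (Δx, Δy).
(7.6, 2.3)

The red triangle was at (7.9, 9.1) in frame 1 and (15.5, 11.4) in frame 2.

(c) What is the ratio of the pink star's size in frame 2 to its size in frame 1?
1.5×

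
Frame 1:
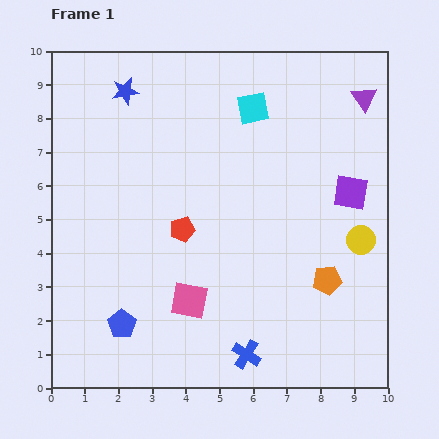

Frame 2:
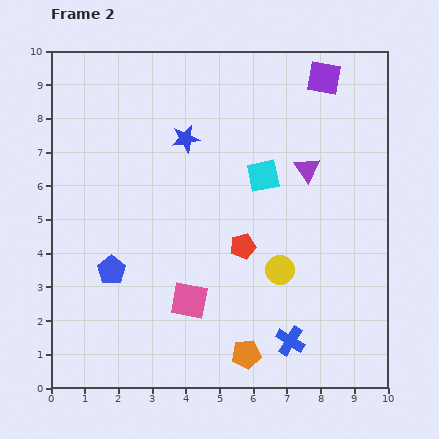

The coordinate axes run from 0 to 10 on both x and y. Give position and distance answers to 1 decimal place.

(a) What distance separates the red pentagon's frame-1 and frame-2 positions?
1.9

The red pentagon moved from (3.9, 4.7) to (5.7, 4.2), a distance of √(1.8² + 0.5²) ≈ 1.9.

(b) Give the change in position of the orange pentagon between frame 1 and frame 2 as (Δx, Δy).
(-2.4, -2.2)

The orange pentagon was at (8.2, 3.2) in frame 1 and (5.8, 1.0) in frame 2.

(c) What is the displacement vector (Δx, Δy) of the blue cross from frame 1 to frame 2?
(1.3, 0.4)

The blue cross was at (5.8, 1.0) in frame 1 and (7.1, 1.4) in frame 2.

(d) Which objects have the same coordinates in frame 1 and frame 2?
the pink square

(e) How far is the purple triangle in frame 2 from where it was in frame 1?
2.7

The purple triangle moved from (9.3, 8.6) to (7.6, 6.5), a distance of √(1.7² + 2.1²) ≈ 2.7.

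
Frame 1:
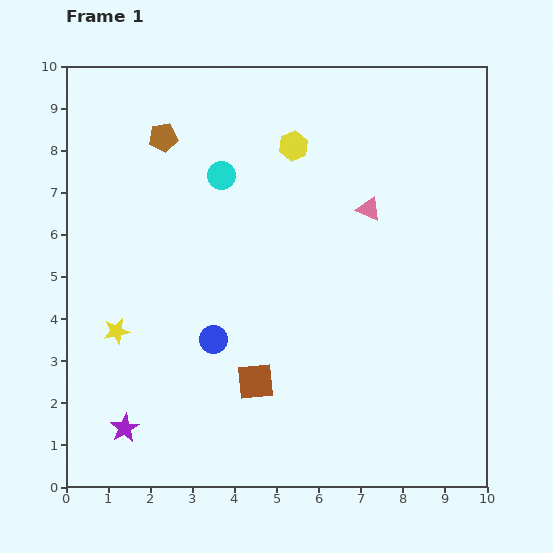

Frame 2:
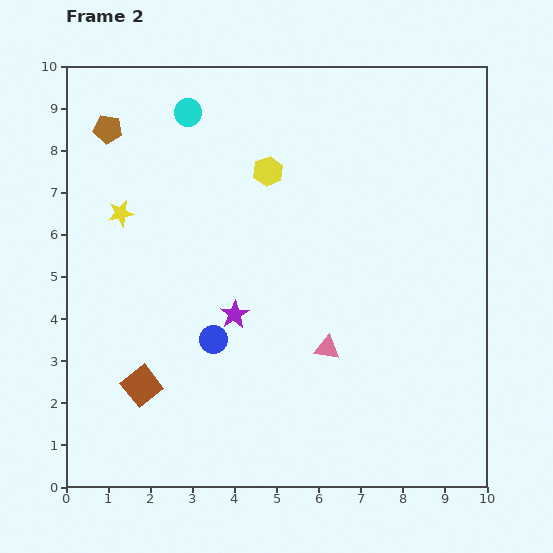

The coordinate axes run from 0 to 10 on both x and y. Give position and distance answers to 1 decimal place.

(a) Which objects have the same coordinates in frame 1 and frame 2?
the blue circle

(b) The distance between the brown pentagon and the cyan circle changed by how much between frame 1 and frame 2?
+0.2

Distance in frame 1: 1.7. Distance in frame 2: 1.9.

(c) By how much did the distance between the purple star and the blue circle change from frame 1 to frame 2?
-2.2

Distance in frame 1: 3.0. Distance in frame 2: 0.8.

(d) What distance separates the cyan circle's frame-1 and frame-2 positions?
1.7

The cyan circle moved from (3.7, 7.4) to (2.9, 8.9), a distance of √(0.8² + 1.5²) ≈ 1.7.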